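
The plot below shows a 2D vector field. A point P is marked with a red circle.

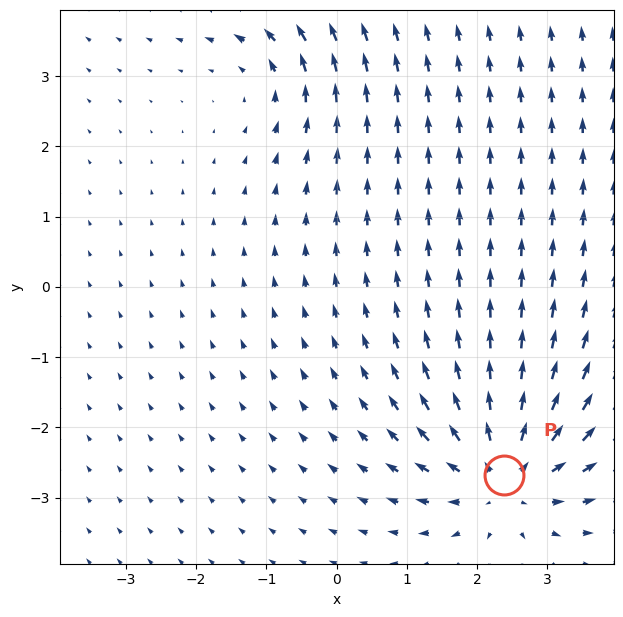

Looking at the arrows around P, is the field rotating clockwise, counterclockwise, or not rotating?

not rotating

Near P at (2.4, -2.7) the arrows show no circulation. The curl there is ≈0.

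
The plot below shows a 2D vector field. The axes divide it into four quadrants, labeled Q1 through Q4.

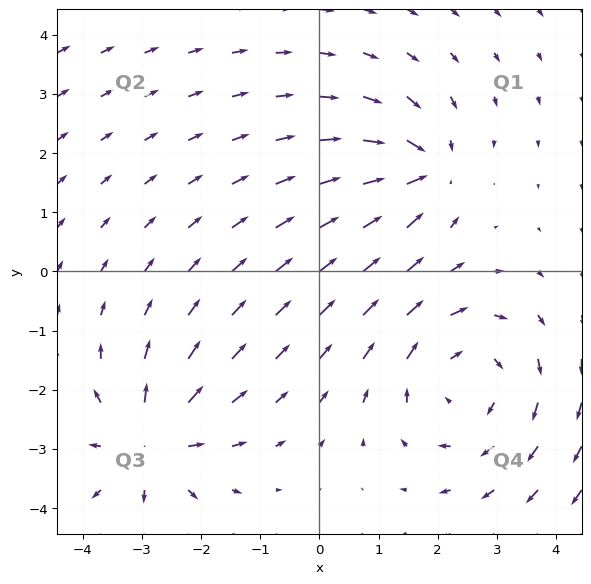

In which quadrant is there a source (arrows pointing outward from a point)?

Q3

The source sits at approximately (-2.9, -2.9), which lies in quadrant Q3. The divergence there is about +4, positive as expected for a source.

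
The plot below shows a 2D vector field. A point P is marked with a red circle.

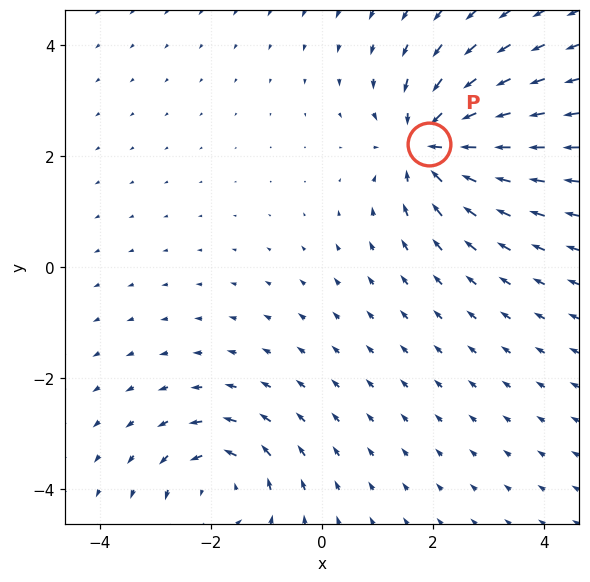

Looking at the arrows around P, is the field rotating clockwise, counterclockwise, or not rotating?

not rotating

Near P at (1.9, 2.2) the arrows show no circulation. The curl there is ≈0.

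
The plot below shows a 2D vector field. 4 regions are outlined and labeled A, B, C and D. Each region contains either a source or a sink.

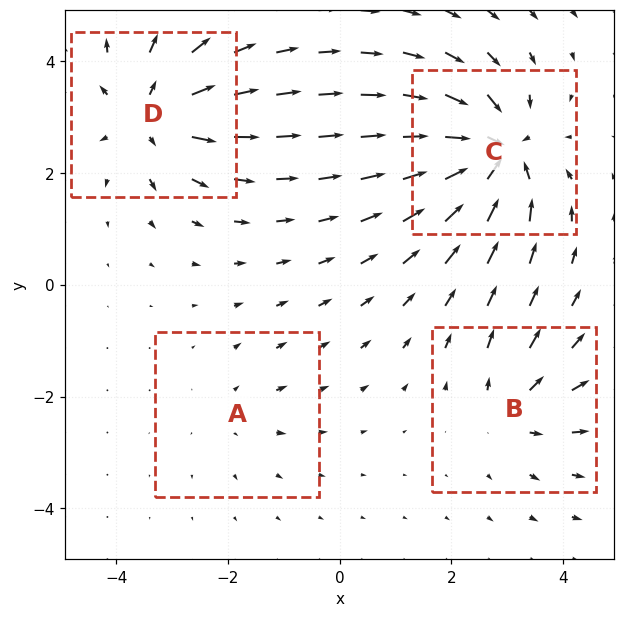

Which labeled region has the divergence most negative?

Divergence at each region's feature centre — A: about +2, B: about +4, C: about -8, D: about +6. Region C is most negative.

C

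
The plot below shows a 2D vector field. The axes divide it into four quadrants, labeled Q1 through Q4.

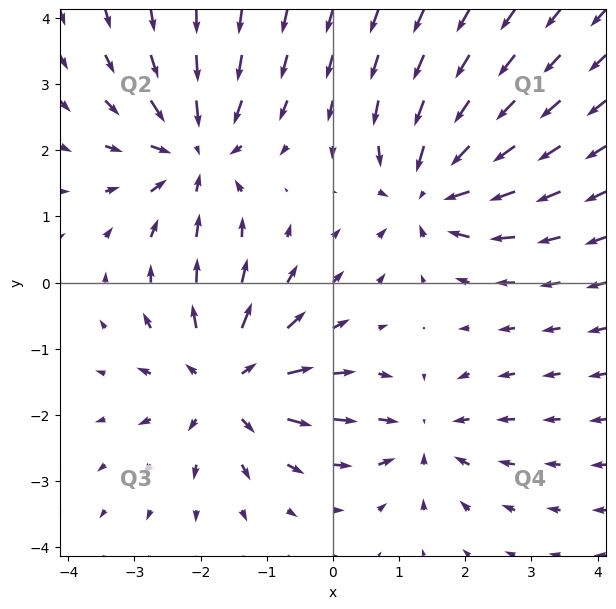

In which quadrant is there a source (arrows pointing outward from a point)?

Q3

The source sits at approximately (-1.6, -1.5), which lies in quadrant Q3. The divergence there is about +5, positive as expected for a source.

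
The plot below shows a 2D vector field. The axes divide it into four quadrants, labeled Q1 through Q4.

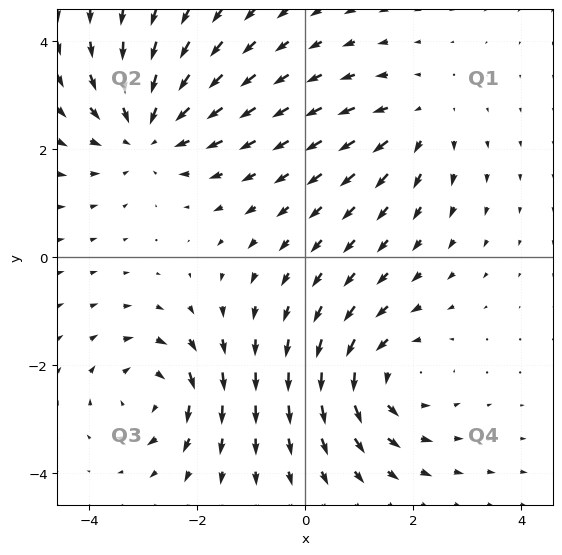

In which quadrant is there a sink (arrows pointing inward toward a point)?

Q2

The sink sits at approximately (-2.9, 2.3), which lies in quadrant Q2. The divergence there is about -4, negative as expected for a sink.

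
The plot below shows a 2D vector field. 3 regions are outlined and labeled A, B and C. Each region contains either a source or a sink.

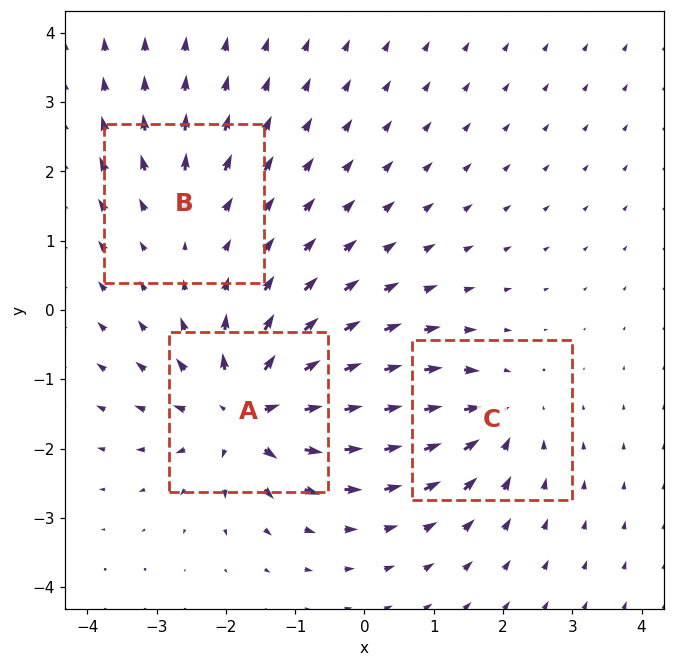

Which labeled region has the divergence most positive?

Divergence at each region's feature centre — A: about +7, B: about +2, C: about -4. Region A is most positive.

A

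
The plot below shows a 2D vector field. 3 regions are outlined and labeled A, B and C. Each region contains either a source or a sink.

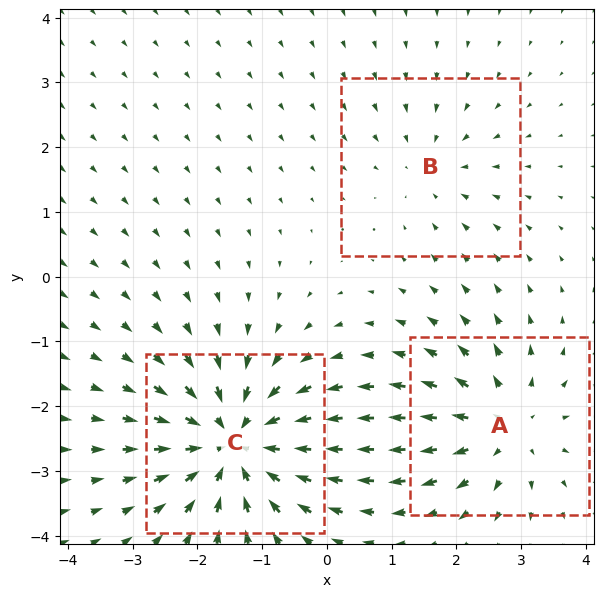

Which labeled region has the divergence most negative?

Divergence at each region's feature centre — A: about +3, B: about -2, C: about -5. Region C is most negative.

C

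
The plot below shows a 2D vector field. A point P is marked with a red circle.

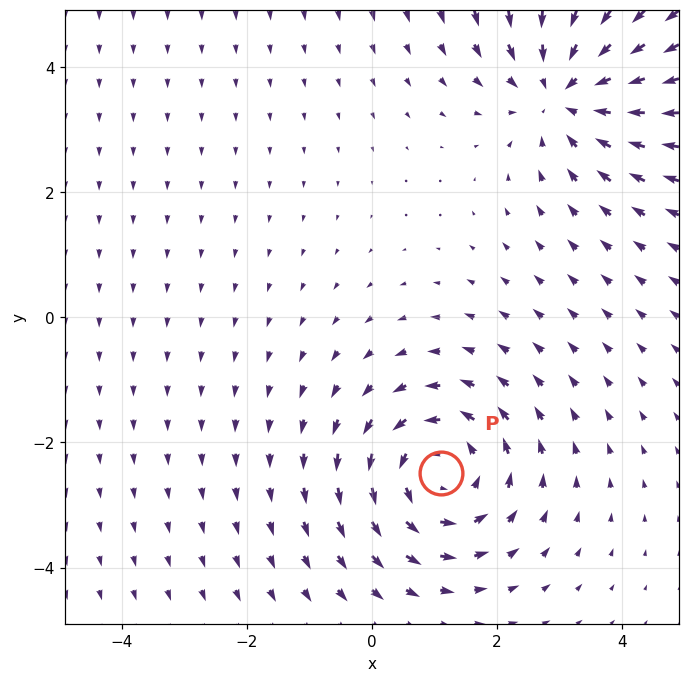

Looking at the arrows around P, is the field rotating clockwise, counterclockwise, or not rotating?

Near P at (1.1, -2.5) the arrows circulate counterclockwise. The curl (z-component) there is about +2; positive curl means counterclockwise rotation.

counterclockwise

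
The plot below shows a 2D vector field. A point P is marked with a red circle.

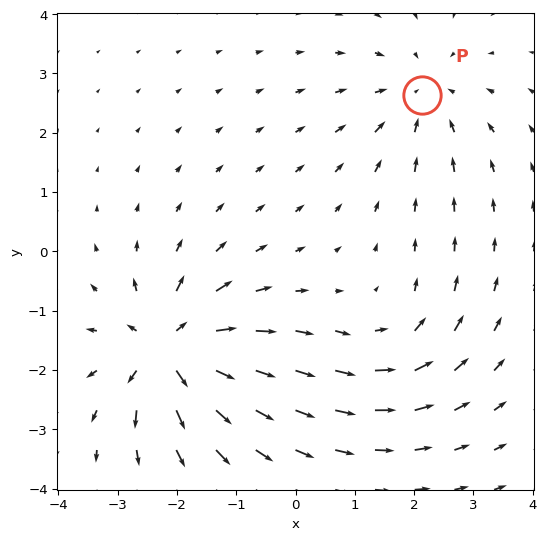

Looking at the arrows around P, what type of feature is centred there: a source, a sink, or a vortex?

sink

At P (2.1, 2.6) the arrows converge inward. Divergence about -3, curl ≈0 — negative divergence with near-zero curl is a sink.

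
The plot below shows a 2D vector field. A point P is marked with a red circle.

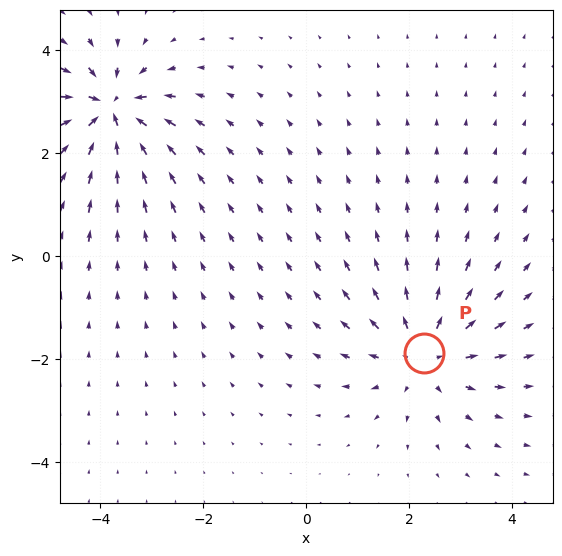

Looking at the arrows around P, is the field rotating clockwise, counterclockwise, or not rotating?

not rotating

Near P at (2.3, -1.9) the arrows show no circulation. The curl there is ≈0.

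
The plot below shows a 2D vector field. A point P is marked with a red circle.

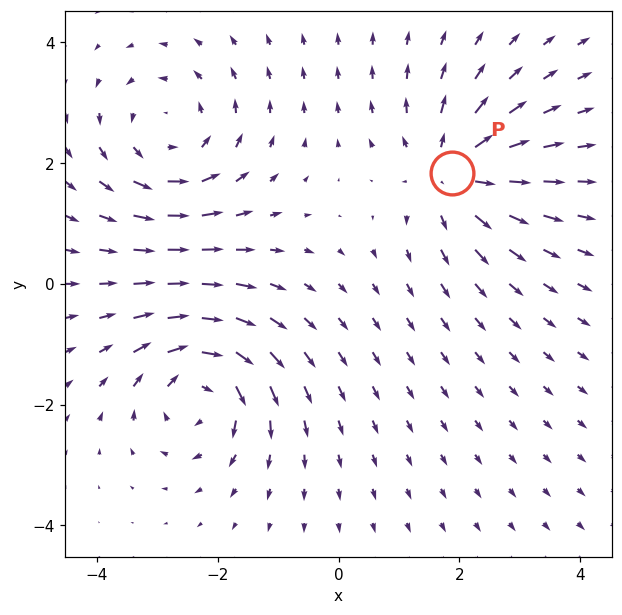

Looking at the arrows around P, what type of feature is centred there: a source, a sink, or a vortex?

source

At P (1.9, 1.8) the arrows spread outward. Divergence about +3, curl ≈0 — positive divergence with near-zero curl is a source.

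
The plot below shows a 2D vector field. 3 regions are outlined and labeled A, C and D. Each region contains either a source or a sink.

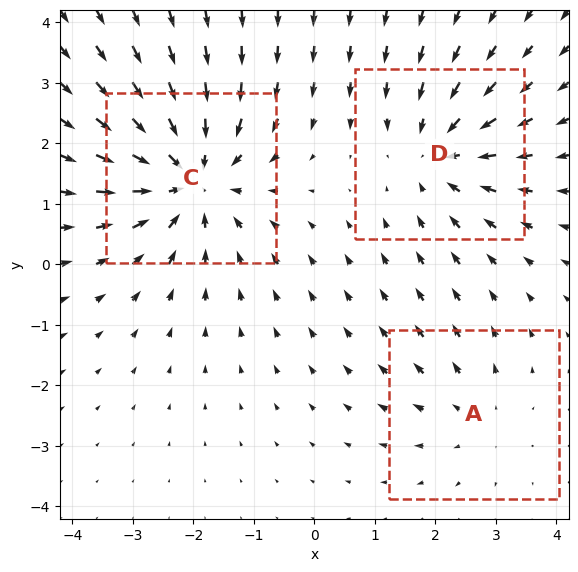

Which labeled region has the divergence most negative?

C

Divergence at each region's feature centre — A: about +2, C: about -4, D: about -3. Region C is most negative.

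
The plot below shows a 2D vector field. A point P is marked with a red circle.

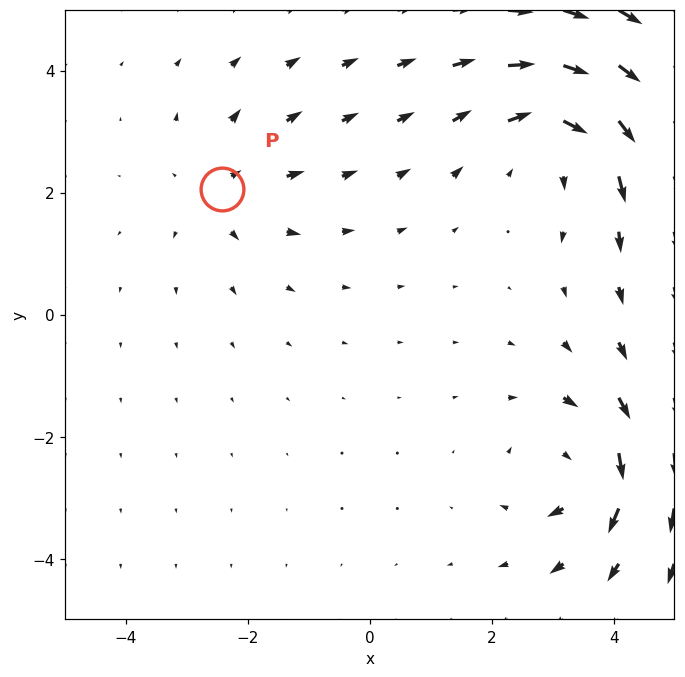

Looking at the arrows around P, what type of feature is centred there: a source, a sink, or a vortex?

At P (-2.4, 2.1) the arrows spread outward. Divergence about +3, curl ≈0 — positive divergence with near-zero curl is a source.

source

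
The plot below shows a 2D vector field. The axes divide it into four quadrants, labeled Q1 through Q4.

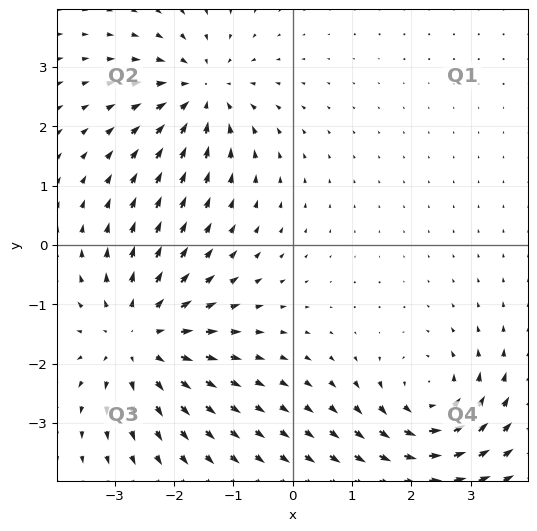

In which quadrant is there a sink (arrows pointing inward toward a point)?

The sink sits at approximately (-1.5, 2.6), which lies in quadrant Q2. The divergence there is about -3, negative as expected for a sink.

Q2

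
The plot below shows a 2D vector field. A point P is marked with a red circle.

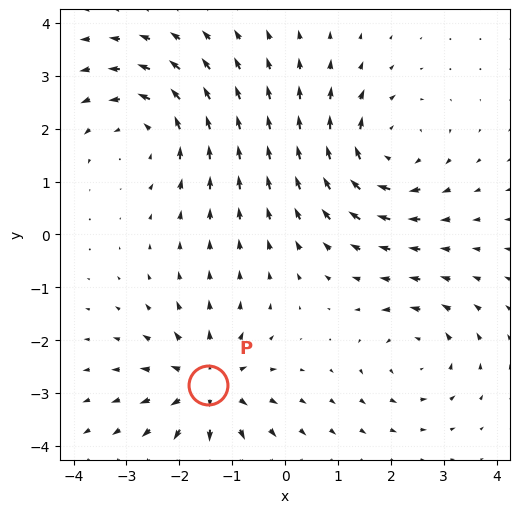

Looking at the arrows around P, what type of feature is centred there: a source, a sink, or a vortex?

At P (-1.5, -2.8) the arrows spread outward. Divergence about +6, curl ≈0 — positive divergence with near-zero curl is a source.

source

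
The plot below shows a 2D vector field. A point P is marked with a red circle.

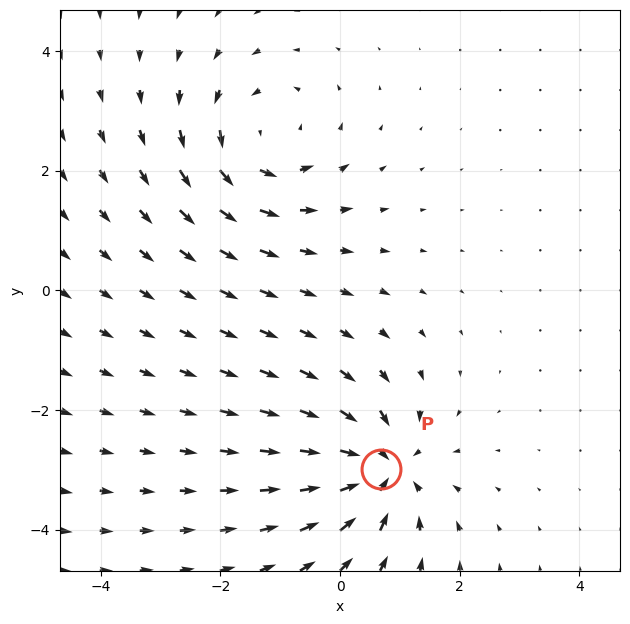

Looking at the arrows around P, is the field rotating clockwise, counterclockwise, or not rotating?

not rotating

Near P at (0.7, -3.0) the arrows show no circulation. The curl there is ≈0.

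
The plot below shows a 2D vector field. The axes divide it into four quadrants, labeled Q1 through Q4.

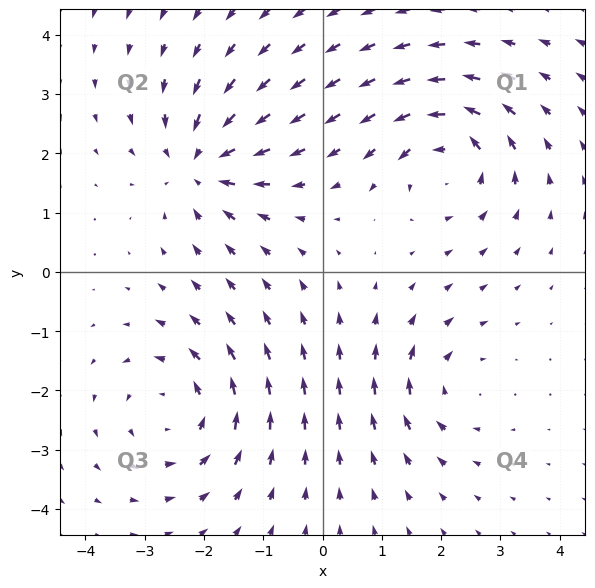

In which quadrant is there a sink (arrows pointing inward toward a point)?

The sink sits at approximately (-2.0, 1.8), which lies in quadrant Q2. The divergence there is about -5, negative as expected for a sink.

Q2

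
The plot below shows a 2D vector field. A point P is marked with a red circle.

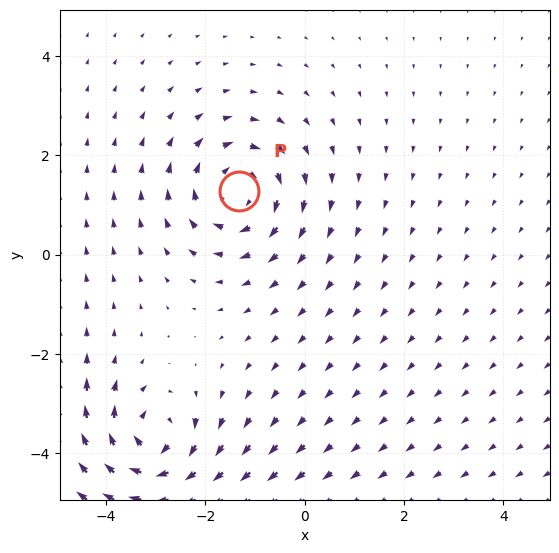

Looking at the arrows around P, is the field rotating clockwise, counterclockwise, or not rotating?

clockwise

Near P at (-1.3, 1.3) the arrows circulate clockwise. The curl (z-component) there is about -3; negative curl means clockwise rotation.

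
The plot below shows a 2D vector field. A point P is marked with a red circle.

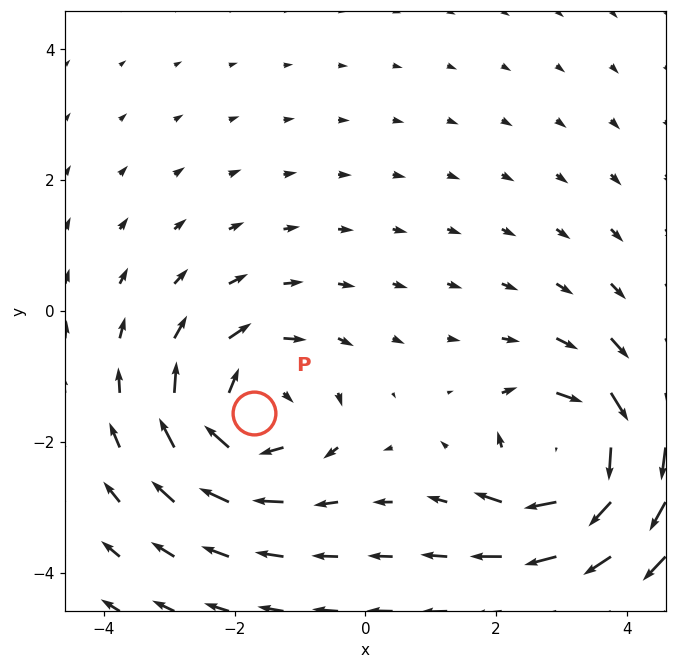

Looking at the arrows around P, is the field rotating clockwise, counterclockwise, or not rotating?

Near P at (-1.7, -1.6) the arrows circulate clockwise. The curl (z-component) there is about -5; negative curl means clockwise rotation.

clockwise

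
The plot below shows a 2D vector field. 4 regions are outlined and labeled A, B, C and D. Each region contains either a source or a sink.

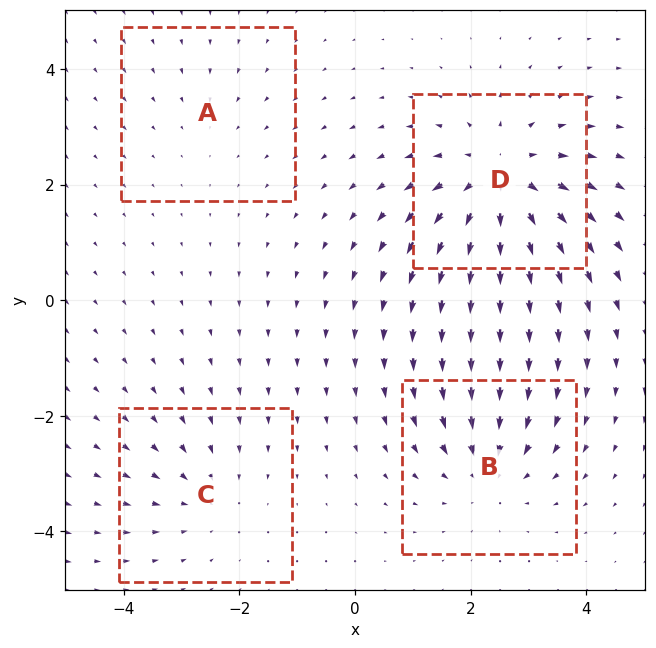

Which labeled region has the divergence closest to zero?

A

Divergence at each region's feature centre — A: about -2, B: about -4, C: about -3, D: about +6. Region A is closest to zero.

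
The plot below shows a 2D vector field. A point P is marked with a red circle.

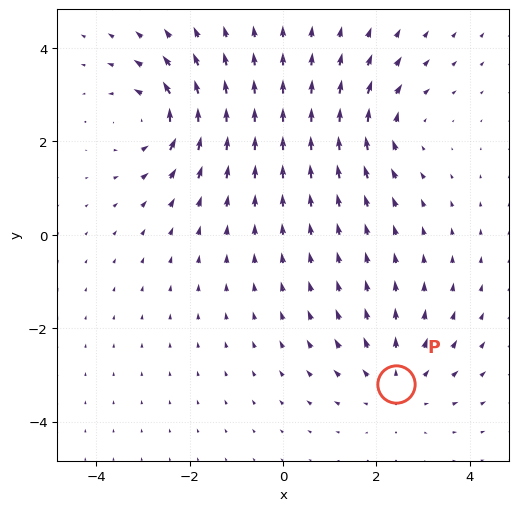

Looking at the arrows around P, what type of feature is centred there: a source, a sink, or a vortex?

At P (2.4, -3.2) the arrows spread outward. Divergence about +3, curl ≈0 — positive divergence with near-zero curl is a source.

source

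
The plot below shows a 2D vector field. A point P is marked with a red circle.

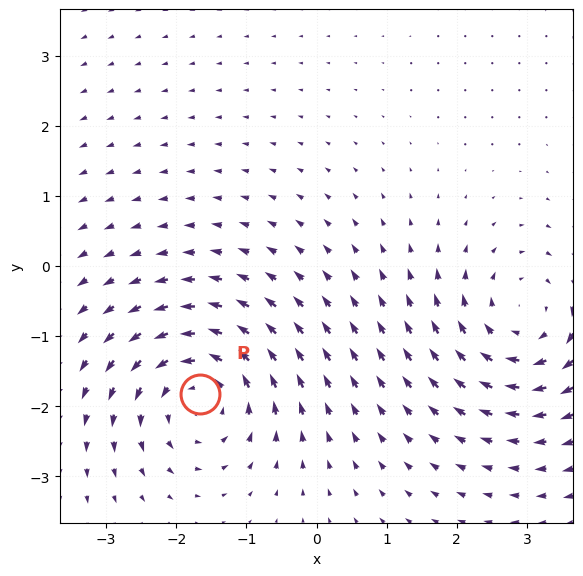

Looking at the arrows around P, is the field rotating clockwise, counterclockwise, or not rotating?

Near P at (-1.7, -1.8) the arrows circulate counterclockwise. The curl (z-component) there is about +3; positive curl means counterclockwise rotation.

counterclockwise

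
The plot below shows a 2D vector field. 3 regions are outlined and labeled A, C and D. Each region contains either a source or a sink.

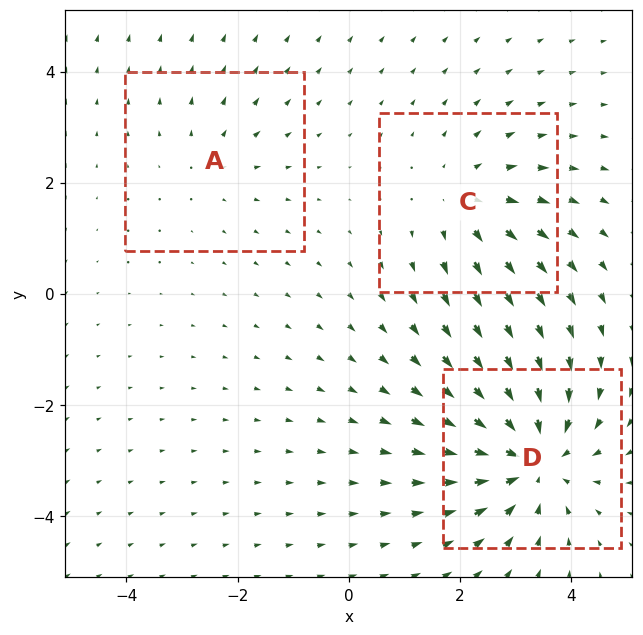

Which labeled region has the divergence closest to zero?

Divergence at each region's feature centre — A: about +2, C: about +3, D: about -5. Region A is closest to zero.

A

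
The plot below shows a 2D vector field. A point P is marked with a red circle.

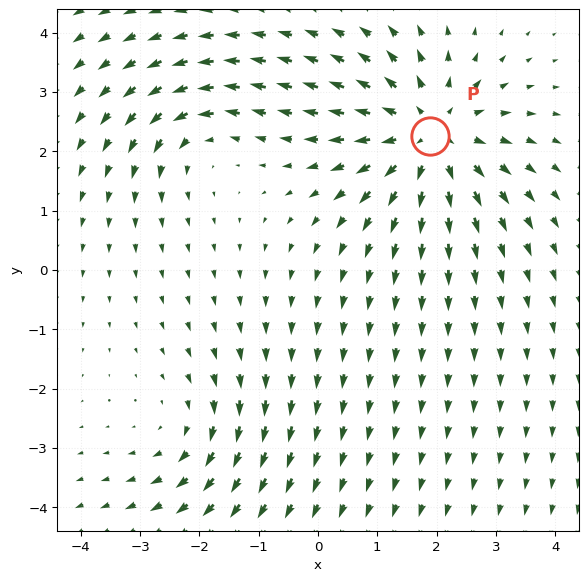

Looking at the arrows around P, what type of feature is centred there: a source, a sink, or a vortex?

At P (1.9, 2.3) the arrows spread outward. Divergence about +5, curl ≈0 — positive divergence with near-zero curl is a source.

source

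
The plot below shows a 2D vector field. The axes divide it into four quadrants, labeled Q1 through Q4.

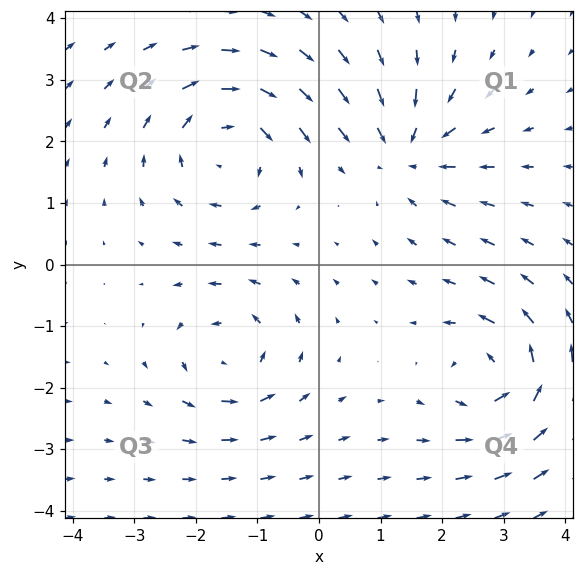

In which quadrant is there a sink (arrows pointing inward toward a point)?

The sink sits at approximately (1.4, 1.8), which lies in quadrant Q1. The divergence there is about -3, negative as expected for a sink.

Q1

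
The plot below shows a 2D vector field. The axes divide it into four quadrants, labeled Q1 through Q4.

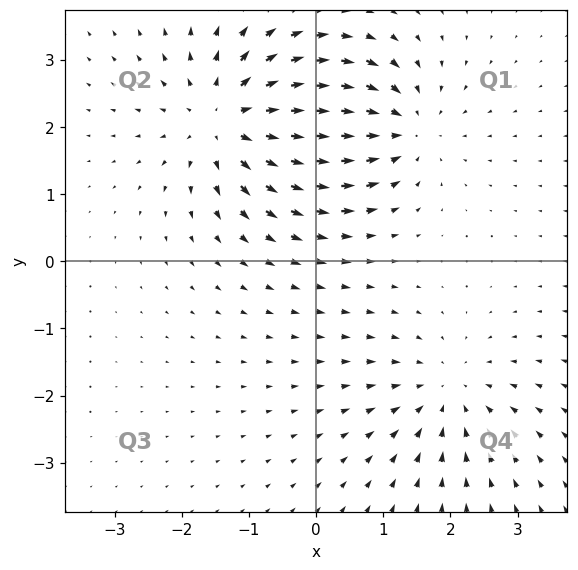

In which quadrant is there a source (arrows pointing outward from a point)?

The source sits at approximately (-1.3, 2.1), which lies in quadrant Q2. The divergence there is about +5, positive as expected for a source.

Q2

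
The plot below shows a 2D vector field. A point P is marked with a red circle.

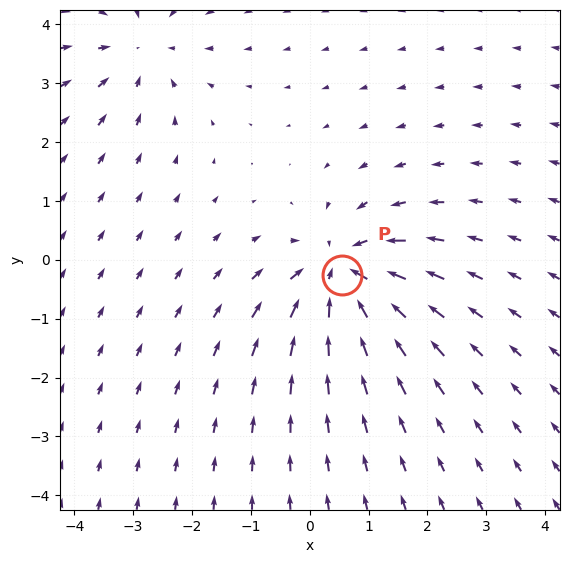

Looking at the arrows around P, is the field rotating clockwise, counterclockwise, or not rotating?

not rotating

Near P at (0.6, -0.3) the arrows show no circulation. The curl there is ≈0.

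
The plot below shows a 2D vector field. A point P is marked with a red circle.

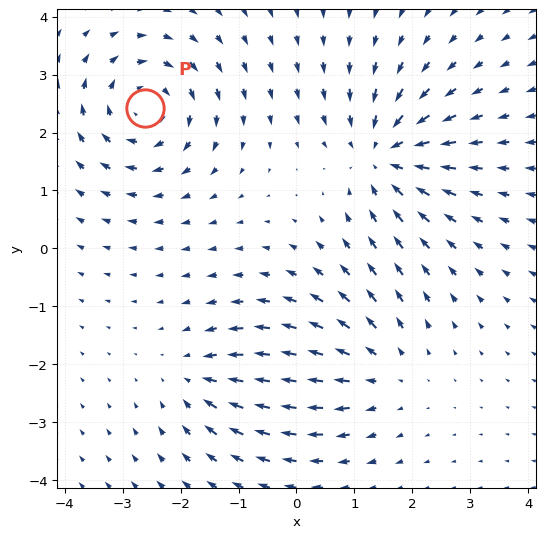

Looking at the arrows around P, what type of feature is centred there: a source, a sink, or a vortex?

vortex

At P (-2.6, 2.4) the arrows circulate clockwise. Divergence ≈0, curl about -5 — near-zero divergence with nonzero curl is a vortex.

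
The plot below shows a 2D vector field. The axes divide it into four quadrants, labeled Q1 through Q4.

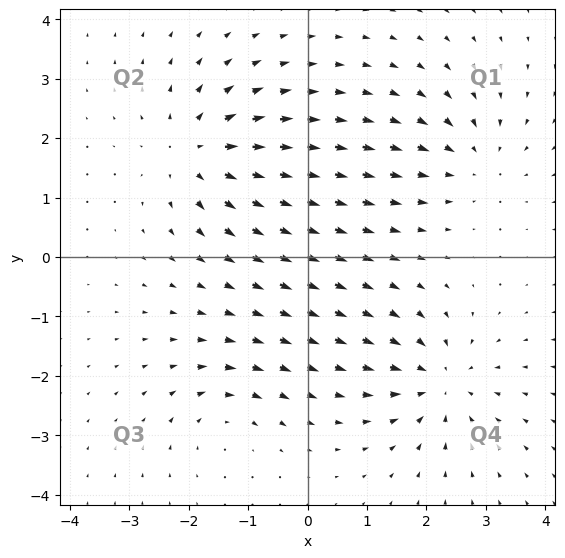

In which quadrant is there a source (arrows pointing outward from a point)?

Q2

The source sits at approximately (-1.9, 1.8), which lies in quadrant Q2. The divergence there is about +5, positive as expected for a source.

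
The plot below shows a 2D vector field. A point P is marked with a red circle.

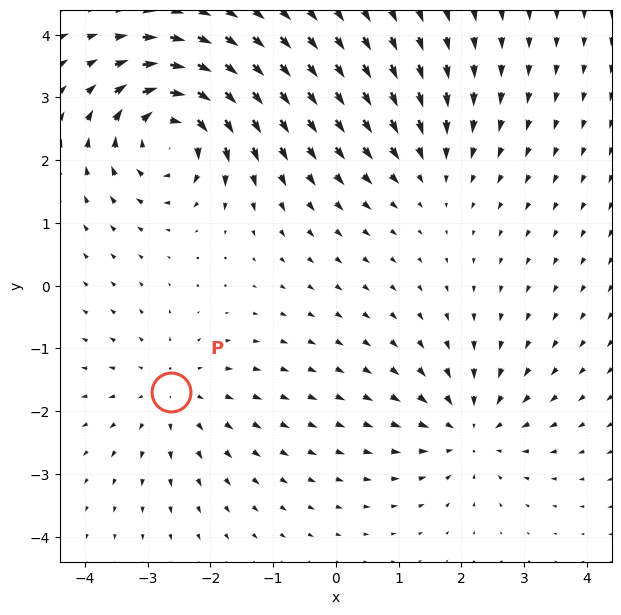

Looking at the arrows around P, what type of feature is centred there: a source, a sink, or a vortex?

At P (-2.6, -1.7) the arrows spread outward. Divergence about +3, curl ≈0 — positive divergence with near-zero curl is a source.

source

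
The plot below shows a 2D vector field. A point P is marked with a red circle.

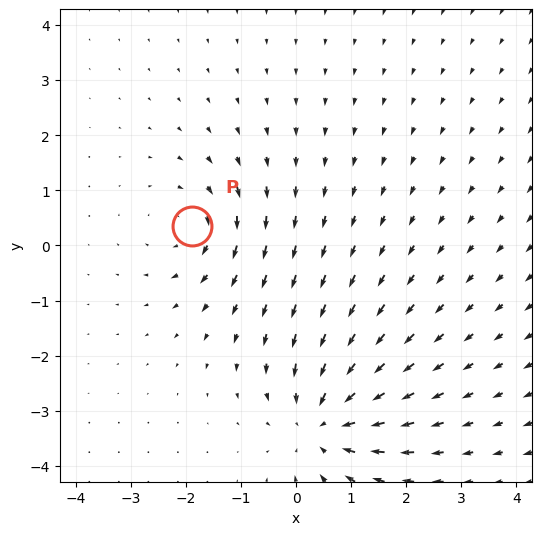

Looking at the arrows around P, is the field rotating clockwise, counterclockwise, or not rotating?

Near P at (-1.9, 0.4) the arrows circulate clockwise. The curl (z-component) there is about -4; negative curl means clockwise rotation.

clockwise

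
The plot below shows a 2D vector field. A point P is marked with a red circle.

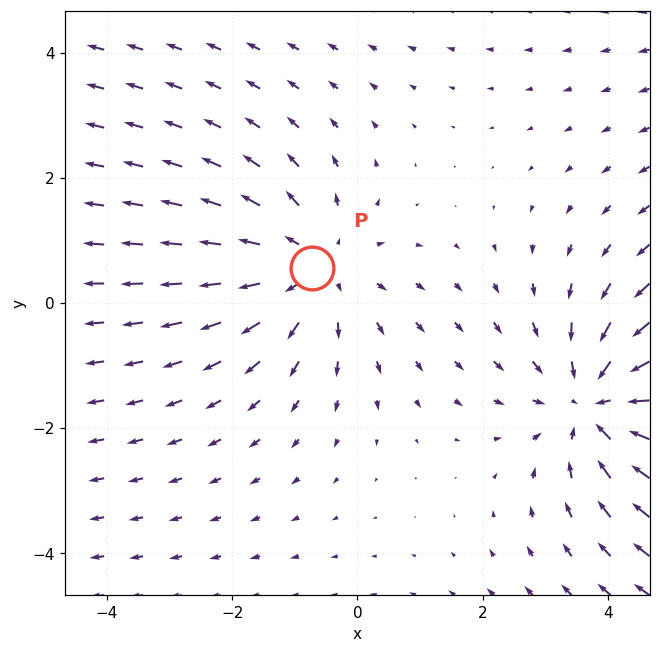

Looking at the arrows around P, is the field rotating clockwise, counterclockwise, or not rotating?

Near P at (-0.7, 0.6) the arrows show no circulation. The curl there is ≈0.

not rotating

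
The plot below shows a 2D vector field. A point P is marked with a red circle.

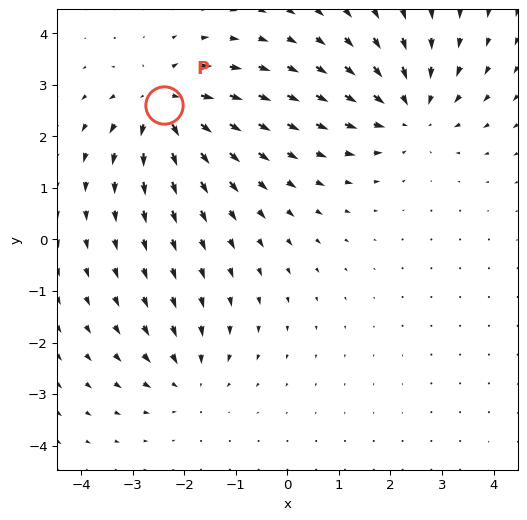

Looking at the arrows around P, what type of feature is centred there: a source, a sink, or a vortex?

At P (-2.4, 2.6) the arrows spread outward. Divergence about +5, curl ≈0 — positive divergence with near-zero curl is a source.

source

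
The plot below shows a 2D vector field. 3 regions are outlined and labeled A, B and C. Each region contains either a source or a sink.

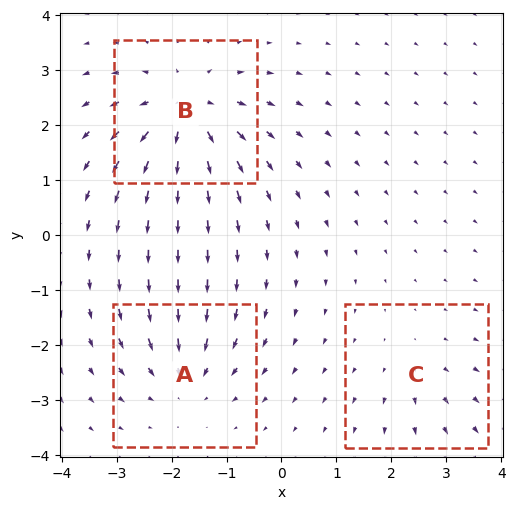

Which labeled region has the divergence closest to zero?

Divergence at each region's feature centre — A: about -3, B: about +5, C: about +2. Region C is closest to zero.

C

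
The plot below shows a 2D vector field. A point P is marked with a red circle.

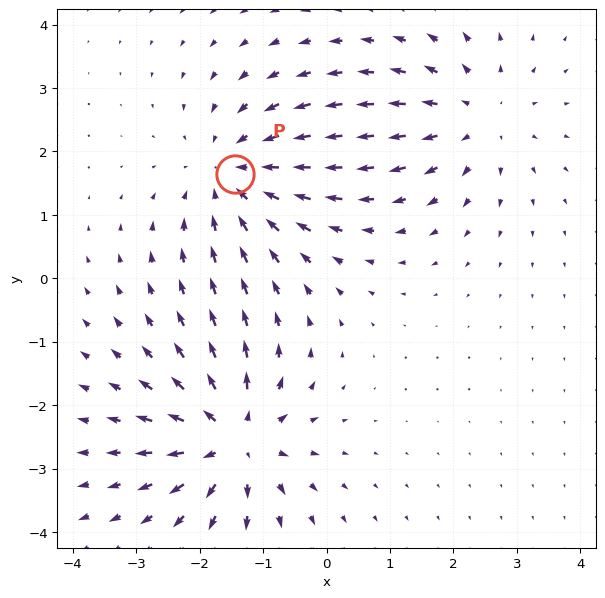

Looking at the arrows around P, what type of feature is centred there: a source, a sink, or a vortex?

At P (-1.4, 1.6) the arrows converge inward. Divergence about -4, curl ≈0 — negative divergence with near-zero curl is a sink.

sink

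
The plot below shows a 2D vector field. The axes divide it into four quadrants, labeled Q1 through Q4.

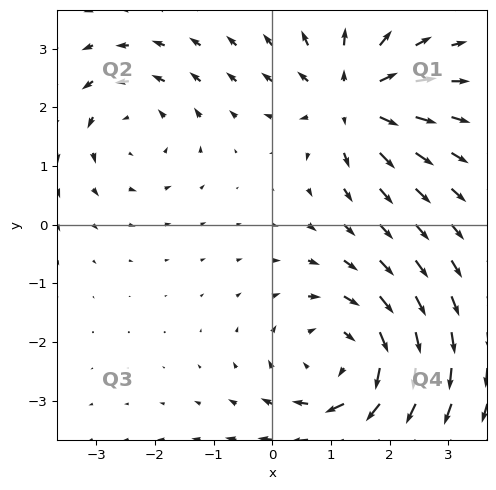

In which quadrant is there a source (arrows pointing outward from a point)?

The source sits at approximately (1.4, 2.1), which lies in quadrant Q1. The divergence there is about +5, positive as expected for a source.

Q1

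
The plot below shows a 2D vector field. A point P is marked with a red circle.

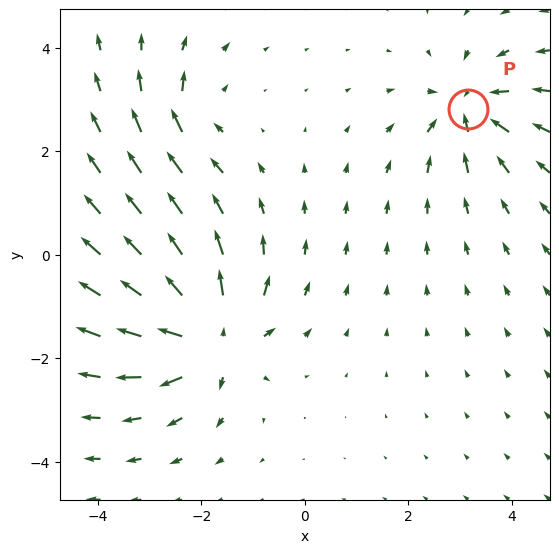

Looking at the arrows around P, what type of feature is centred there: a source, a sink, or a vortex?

sink

At P (3.2, 2.8) the arrows converge inward. Divergence about -5, curl ≈0 — negative divergence with near-zero curl is a sink.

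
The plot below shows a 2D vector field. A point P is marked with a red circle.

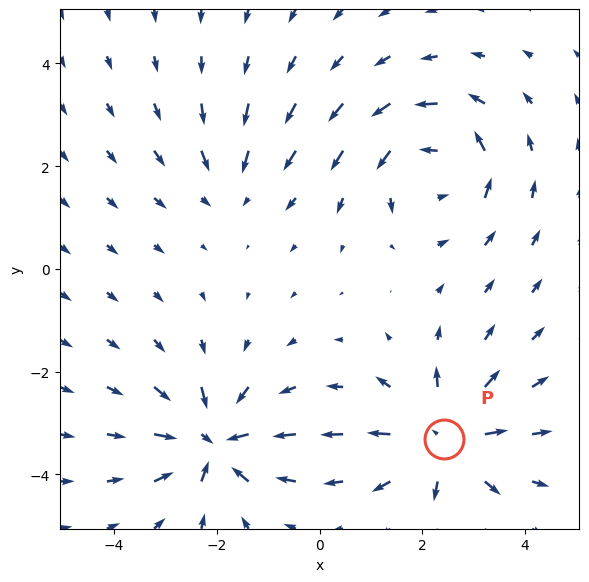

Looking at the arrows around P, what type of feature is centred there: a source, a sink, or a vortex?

At P (2.4, -3.3) the arrows spread outward. Divergence about +5, curl ≈0 — positive divergence with near-zero curl is a source.

source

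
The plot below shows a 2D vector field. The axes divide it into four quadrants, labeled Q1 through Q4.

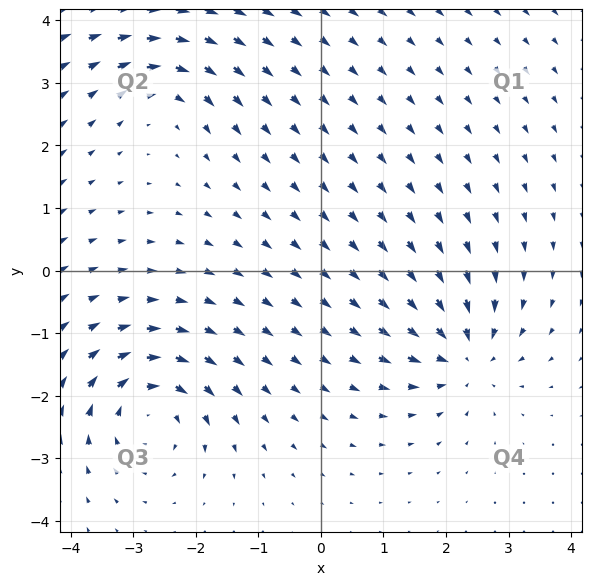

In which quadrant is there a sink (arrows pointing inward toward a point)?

Q4

The sink sits at approximately (2.3, -1.4), which lies in quadrant Q4. The divergence there is about -6, negative as expected for a sink.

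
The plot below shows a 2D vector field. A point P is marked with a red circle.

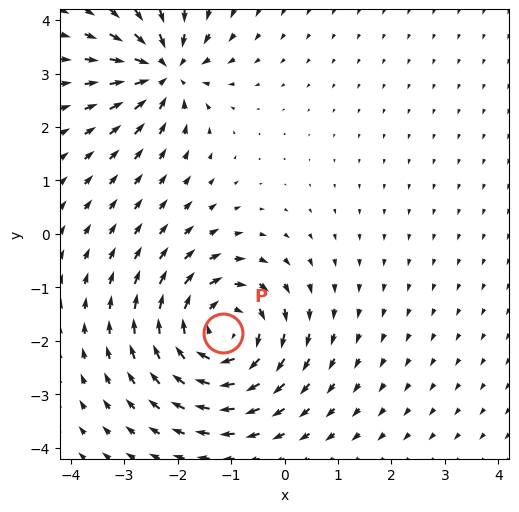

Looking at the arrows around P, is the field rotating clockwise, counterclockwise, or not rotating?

clockwise

Near P at (-1.2, -1.9) the arrows circulate clockwise. The curl (z-component) there is about -5; negative curl means clockwise rotation.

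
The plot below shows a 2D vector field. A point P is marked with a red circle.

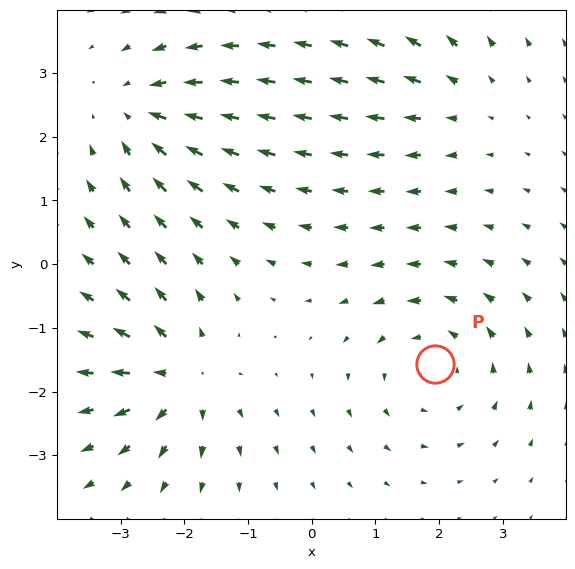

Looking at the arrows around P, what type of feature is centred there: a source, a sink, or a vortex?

vortex

At P (1.9, -1.6) the arrows circulate counterclockwise. Divergence ≈0, curl about +3 — near-zero divergence with nonzero curl is a vortex.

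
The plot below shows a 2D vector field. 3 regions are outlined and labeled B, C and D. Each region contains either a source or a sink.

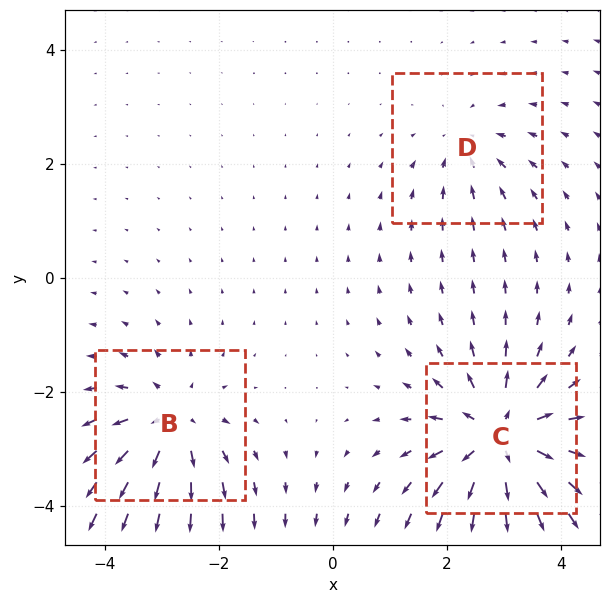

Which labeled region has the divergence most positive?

C

Divergence at each region's feature centre — B: about +4, C: about +5, D: about -2. Region C is most positive.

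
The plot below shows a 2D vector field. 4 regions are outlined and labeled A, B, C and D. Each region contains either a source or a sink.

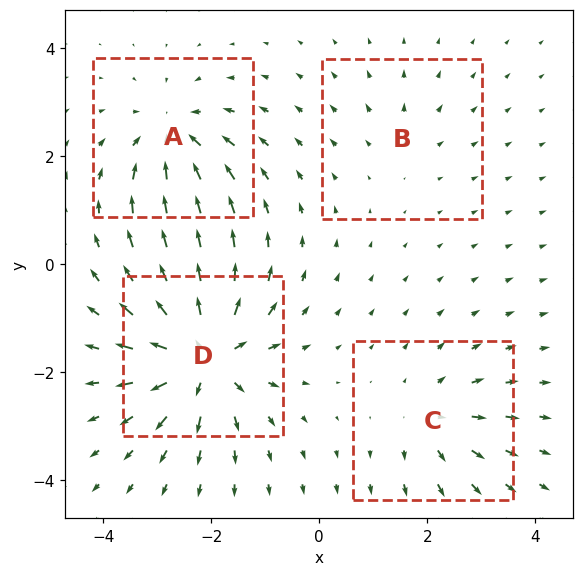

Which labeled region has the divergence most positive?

D

Divergence at each region's feature centre — A: about -5, B: about +2, C: about +4, D: about +8. Region D is most positive.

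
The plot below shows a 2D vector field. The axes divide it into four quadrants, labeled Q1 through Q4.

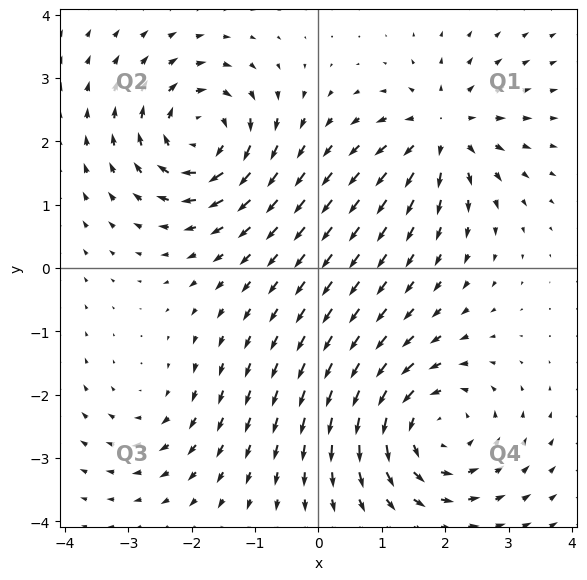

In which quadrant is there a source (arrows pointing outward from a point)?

The source sits at approximately (2.0, 2.2), which lies in quadrant Q1. The divergence there is about +5, positive as expected for a source.

Q1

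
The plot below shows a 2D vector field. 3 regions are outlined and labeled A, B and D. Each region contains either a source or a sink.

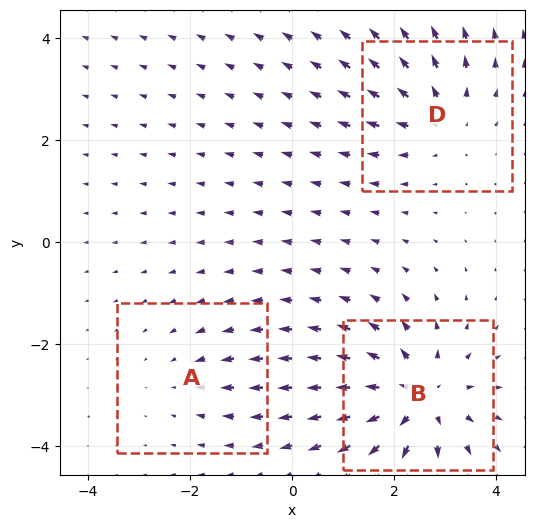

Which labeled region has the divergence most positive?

B

Divergence at each region's feature centre — A: about -2, B: about +5, D: about +3. Region B is most positive.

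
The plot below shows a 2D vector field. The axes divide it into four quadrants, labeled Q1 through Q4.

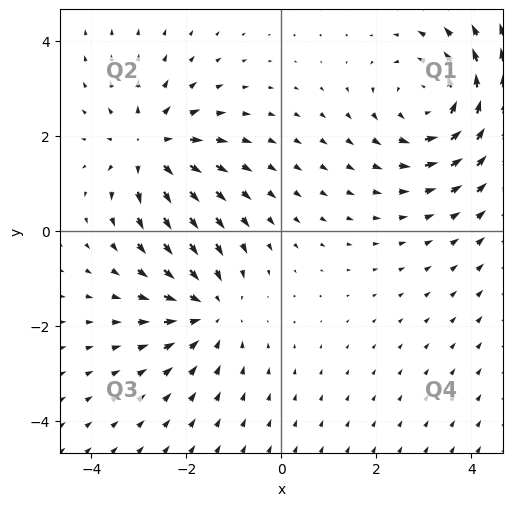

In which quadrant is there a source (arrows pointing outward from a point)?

Q2

The source sits at approximately (-2.7, 1.7), which lies in quadrant Q2. The divergence there is about +3, positive as expected for a source.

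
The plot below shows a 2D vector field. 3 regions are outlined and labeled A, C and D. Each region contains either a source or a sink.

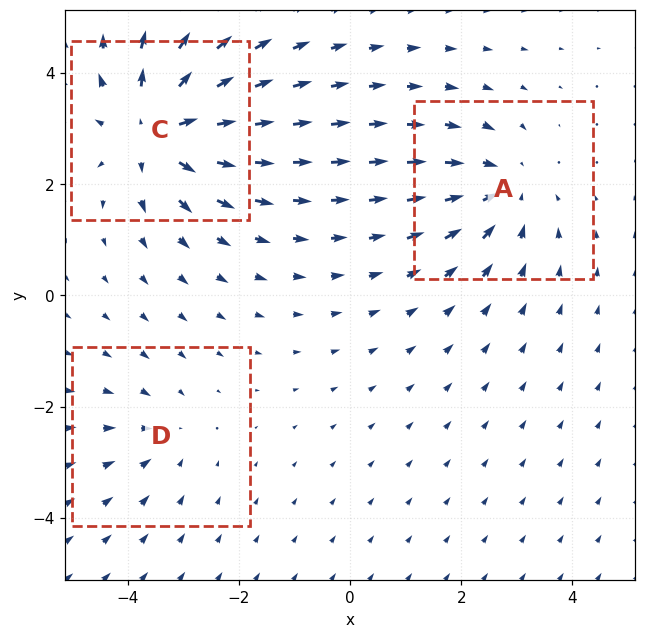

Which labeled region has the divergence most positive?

C

Divergence at each region's feature centre — A: about -3, C: about +4, D: about -2. Region C is most positive.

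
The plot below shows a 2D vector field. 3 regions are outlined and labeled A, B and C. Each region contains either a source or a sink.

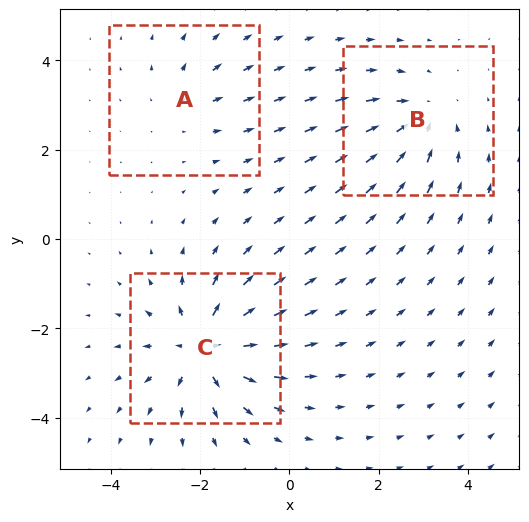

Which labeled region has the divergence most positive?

C

Divergence at each region's feature centre — A: about +2, B: about -3, C: about +5. Region C is most positive.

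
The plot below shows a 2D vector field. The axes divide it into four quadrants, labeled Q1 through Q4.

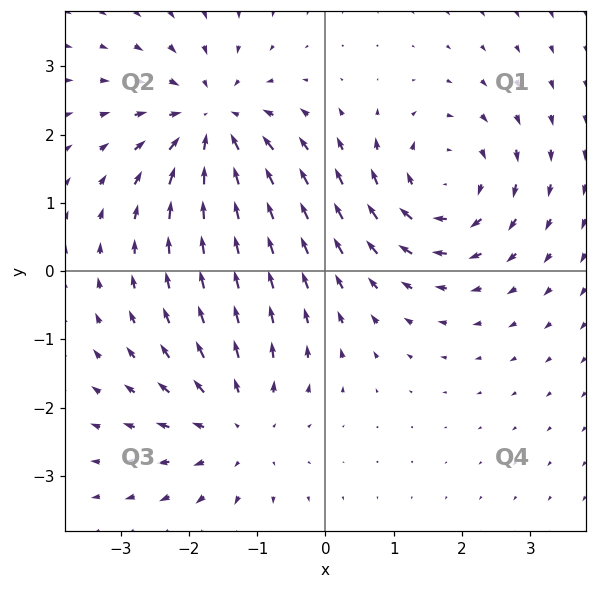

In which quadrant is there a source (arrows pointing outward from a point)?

Q3

The source sits at approximately (-1.3, -2.3), which lies in quadrant Q3. The divergence there is about +3, positive as expected for a source.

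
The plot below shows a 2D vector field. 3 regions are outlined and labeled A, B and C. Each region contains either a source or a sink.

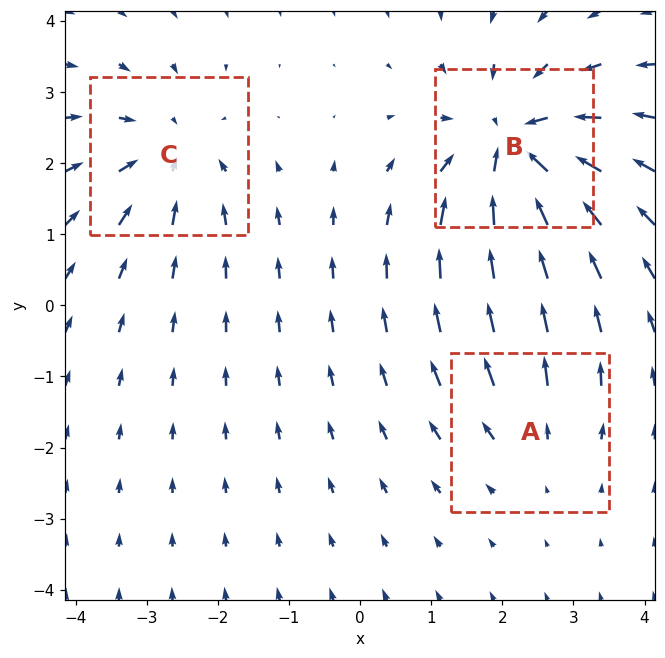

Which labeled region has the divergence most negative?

B

Divergence at each region's feature centre — A: about +2, B: about -5, C: about -3. Region B is most negative.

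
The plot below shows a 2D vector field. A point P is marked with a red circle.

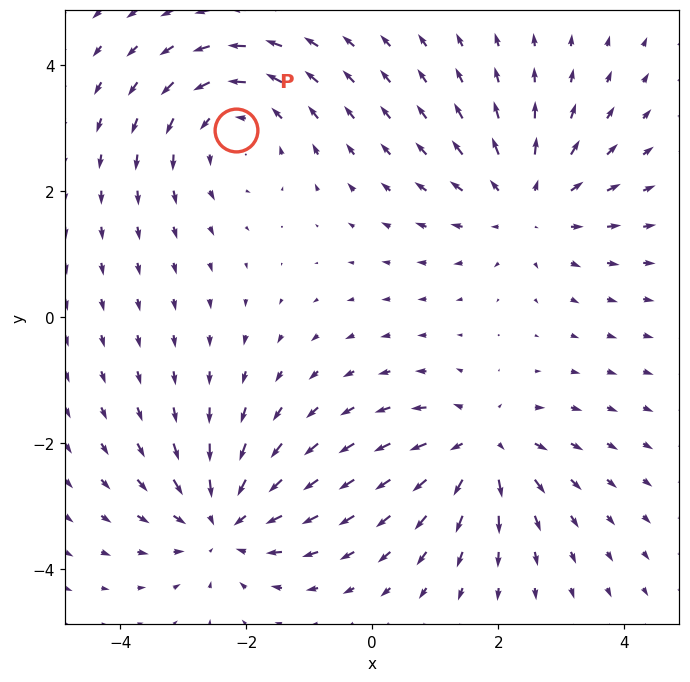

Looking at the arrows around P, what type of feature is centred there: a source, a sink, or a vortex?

At P (-2.2, 3.0) the arrows circulate counterclockwise. Divergence ≈0, curl about +4 — near-zero divergence with nonzero curl is a vortex.

vortex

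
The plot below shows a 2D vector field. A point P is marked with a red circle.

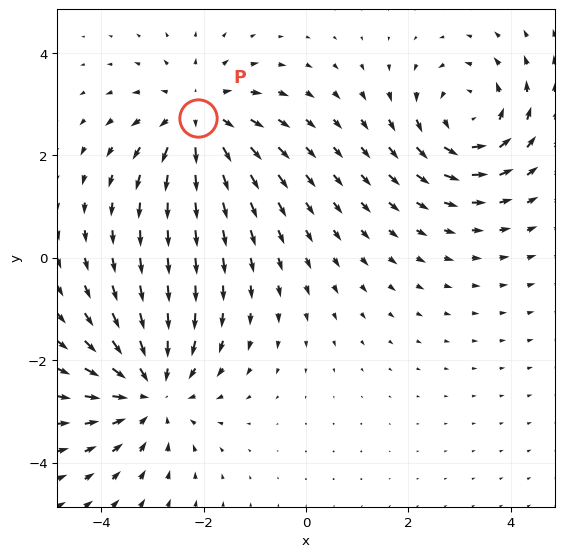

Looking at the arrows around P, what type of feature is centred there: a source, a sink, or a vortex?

source

At P (-2.1, 2.7) the arrows spread outward. Divergence about +4, curl ≈0 — positive divergence with near-zero curl is a source.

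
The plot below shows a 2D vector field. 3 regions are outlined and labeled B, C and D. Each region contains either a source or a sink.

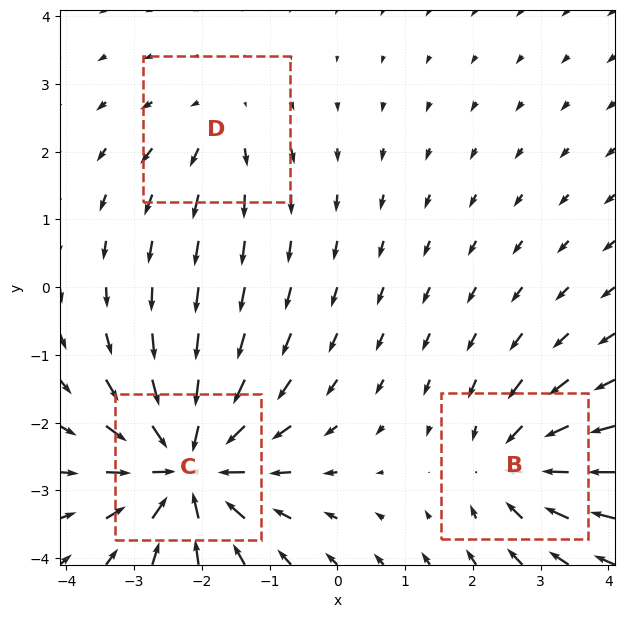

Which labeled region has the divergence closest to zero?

Divergence at each region's feature centre — B: about -4, C: about -6, D: about +2. Region D is closest to zero.

D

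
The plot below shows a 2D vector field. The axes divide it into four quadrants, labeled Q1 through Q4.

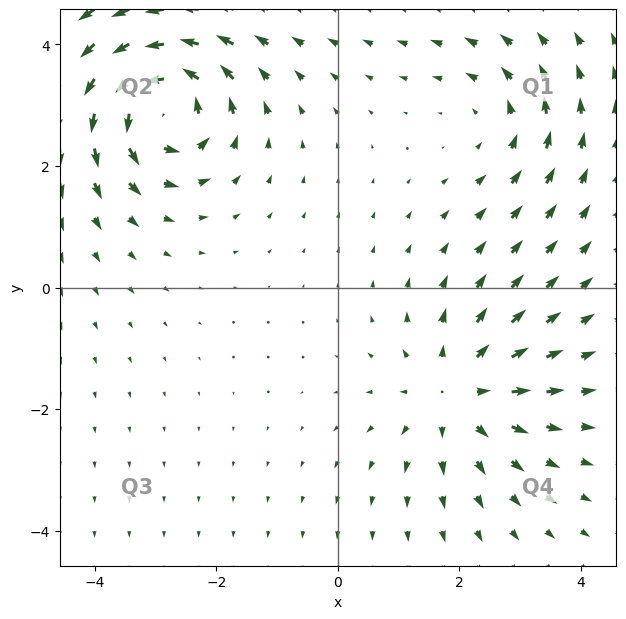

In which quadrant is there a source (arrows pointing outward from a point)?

Q4

The source sits at approximately (2.0, -1.7), which lies in quadrant Q4. The divergence there is about +4, positive as expected for a source.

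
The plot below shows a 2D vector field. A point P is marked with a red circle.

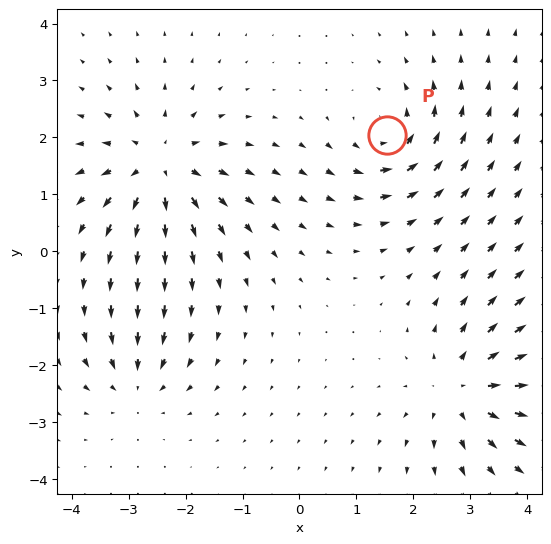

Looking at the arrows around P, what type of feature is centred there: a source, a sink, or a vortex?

vortex

At P (1.5, 2.0) the arrows circulate counterclockwise. Divergence ≈0, curl about +5 — near-zero divergence with nonzero curl is a vortex.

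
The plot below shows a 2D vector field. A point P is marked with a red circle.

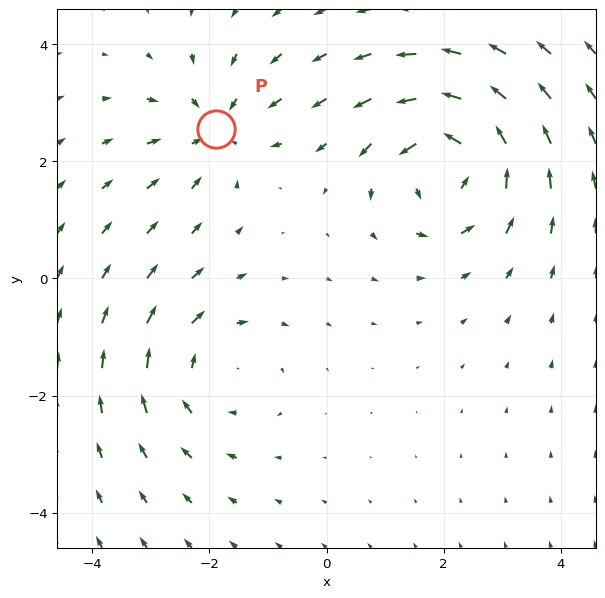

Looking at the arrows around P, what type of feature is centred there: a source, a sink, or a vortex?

sink

At P (-1.9, 2.6) the arrows converge inward. Divergence about -3, curl ≈0 — negative divergence with near-zero curl is a sink.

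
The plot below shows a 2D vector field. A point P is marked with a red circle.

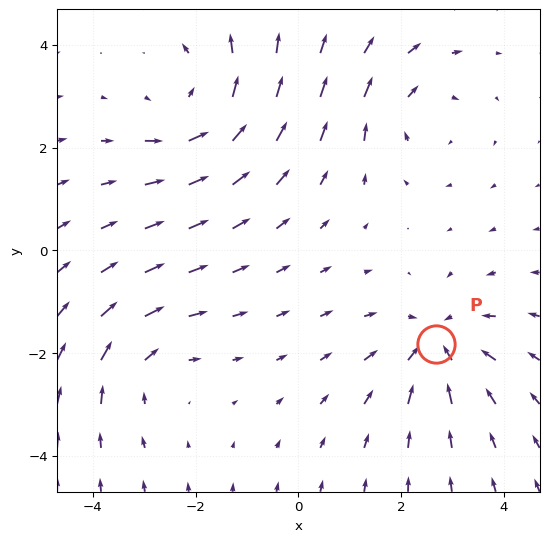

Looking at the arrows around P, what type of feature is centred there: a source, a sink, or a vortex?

At P (2.7, -1.8) the arrows converge inward. Divergence about -4, curl ≈0 — negative divergence with near-zero curl is a sink.

sink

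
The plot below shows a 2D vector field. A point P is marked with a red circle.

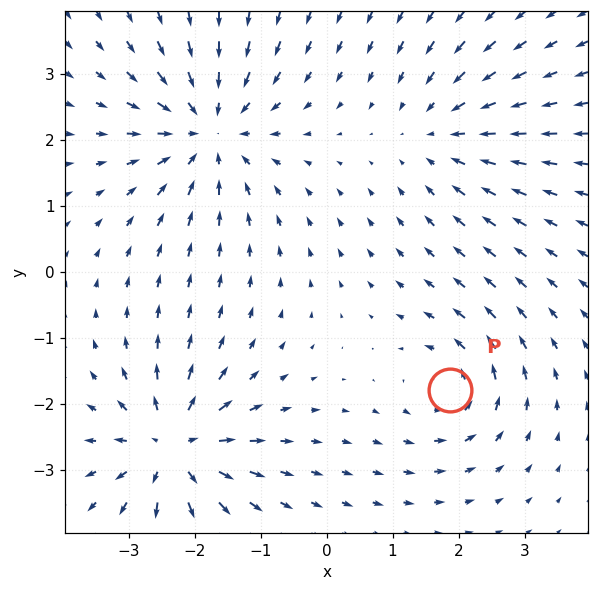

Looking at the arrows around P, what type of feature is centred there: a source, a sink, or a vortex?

At P (1.9, -1.8) the arrows circulate counterclockwise. Divergence ≈0, curl about +4 — near-zero divergence with nonzero curl is a vortex.

vortex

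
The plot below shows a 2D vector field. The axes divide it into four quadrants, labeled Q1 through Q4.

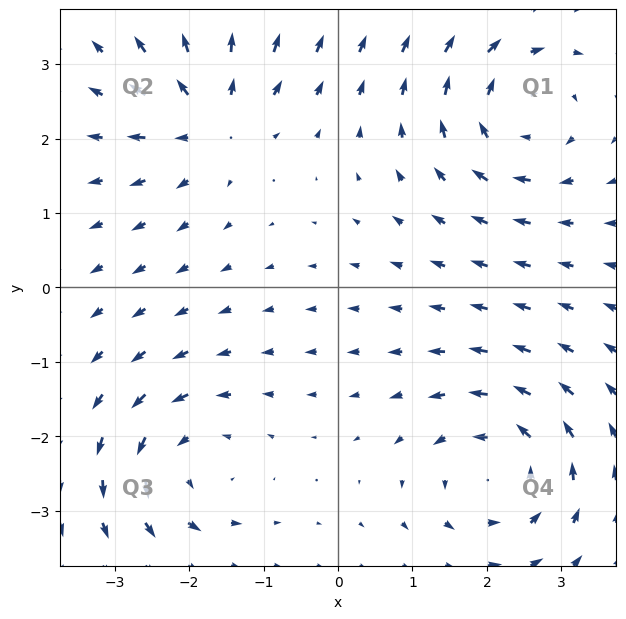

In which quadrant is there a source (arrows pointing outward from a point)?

The source sits at approximately (-1.7, 2.3), which lies in quadrant Q2. The divergence there is about +5, positive as expected for a source.

Q2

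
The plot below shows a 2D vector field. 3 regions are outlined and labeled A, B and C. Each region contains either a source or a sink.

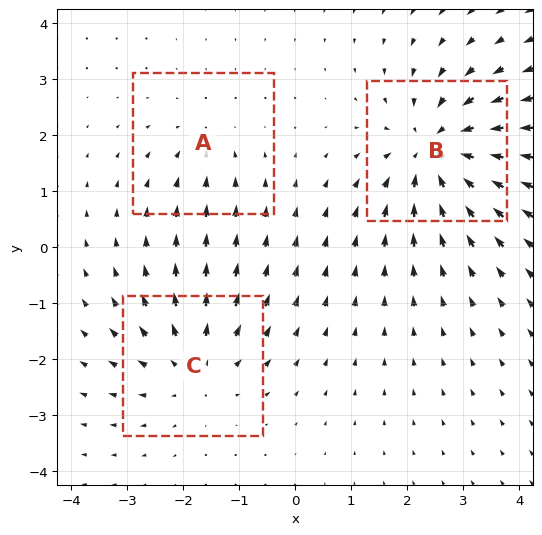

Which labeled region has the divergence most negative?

Divergence at each region's feature centre — A: about -2, B: about -4, C: about +3. Region B is most negative.

B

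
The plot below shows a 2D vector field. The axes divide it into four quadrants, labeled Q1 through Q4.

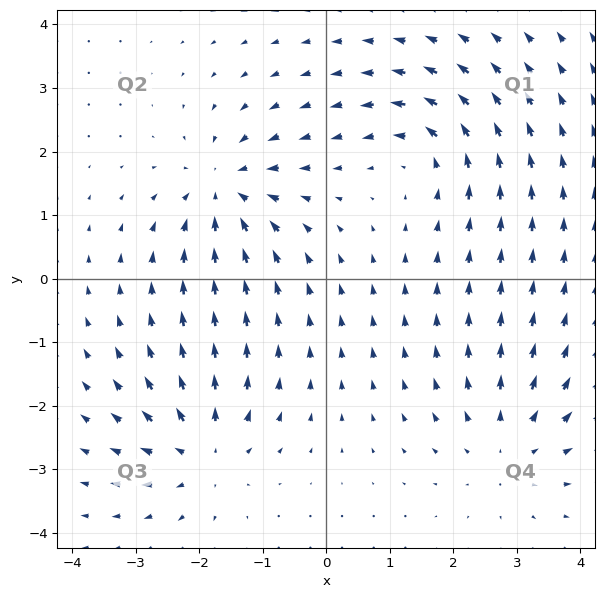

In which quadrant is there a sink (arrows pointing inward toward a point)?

Q2

The sink sits at approximately (-1.6, 1.4), which lies in quadrant Q2. The divergence there is about -6, negative as expected for a sink.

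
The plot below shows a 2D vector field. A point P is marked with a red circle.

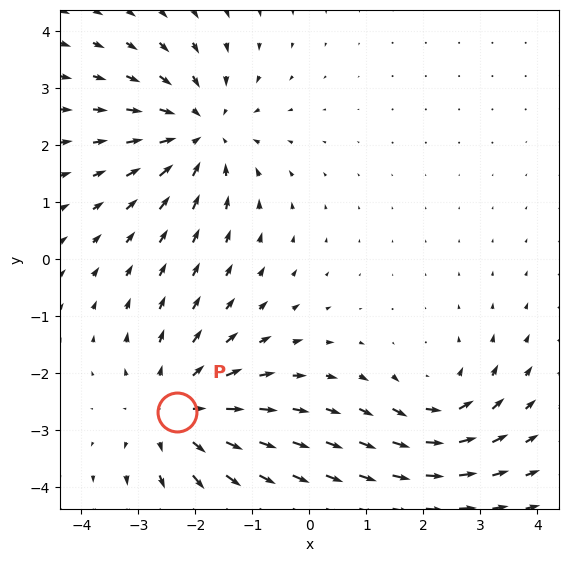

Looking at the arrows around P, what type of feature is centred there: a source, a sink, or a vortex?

At P (-2.3, -2.7) the arrows spread outward. Divergence about +3, curl ≈0 — positive divergence with near-zero curl is a source.

source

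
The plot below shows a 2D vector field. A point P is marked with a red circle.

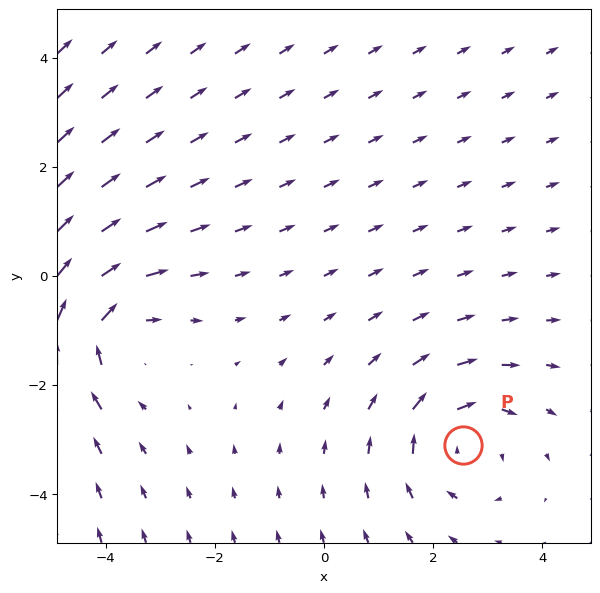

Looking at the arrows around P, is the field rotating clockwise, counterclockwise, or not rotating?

Near P at (2.5, -3.1) the arrows circulate clockwise. The curl (z-component) there is about -2; negative curl means clockwise rotation.

clockwise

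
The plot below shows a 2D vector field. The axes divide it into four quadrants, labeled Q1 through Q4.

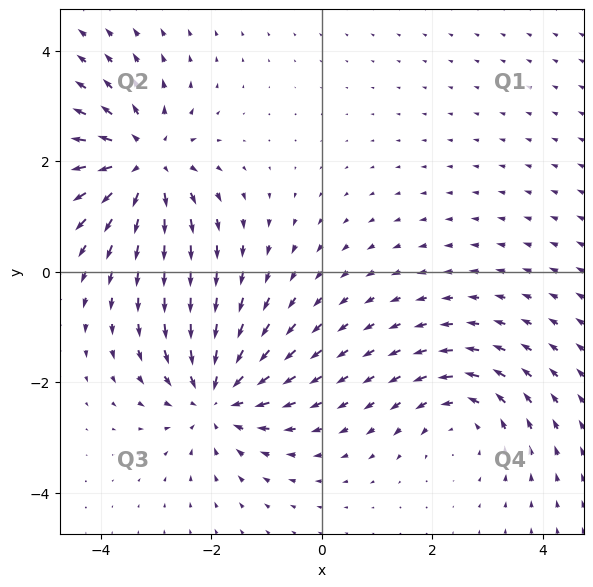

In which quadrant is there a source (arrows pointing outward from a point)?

Q2

The source sits at approximately (-3.2, 2.0), which lies in quadrant Q2. The divergence there is about +4, positive as expected for a source.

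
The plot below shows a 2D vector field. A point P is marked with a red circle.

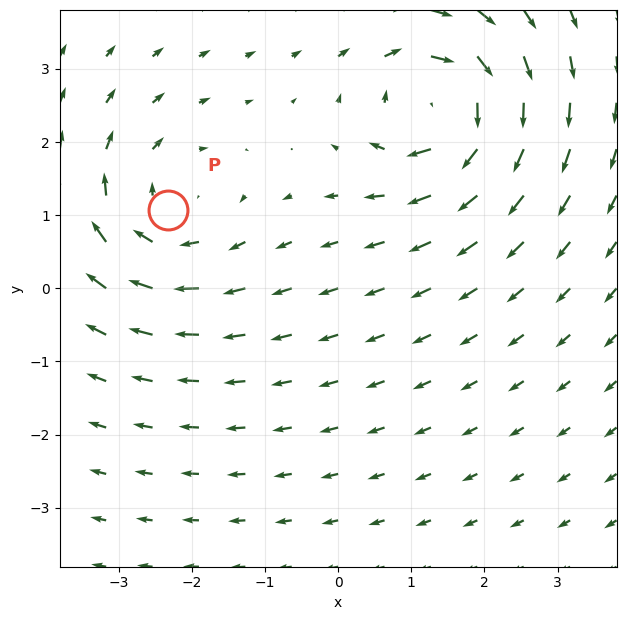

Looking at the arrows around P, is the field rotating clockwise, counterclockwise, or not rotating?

clockwise

Near P at (-2.3, 1.1) the arrows circulate clockwise. The curl (z-component) there is about -4; negative curl means clockwise rotation.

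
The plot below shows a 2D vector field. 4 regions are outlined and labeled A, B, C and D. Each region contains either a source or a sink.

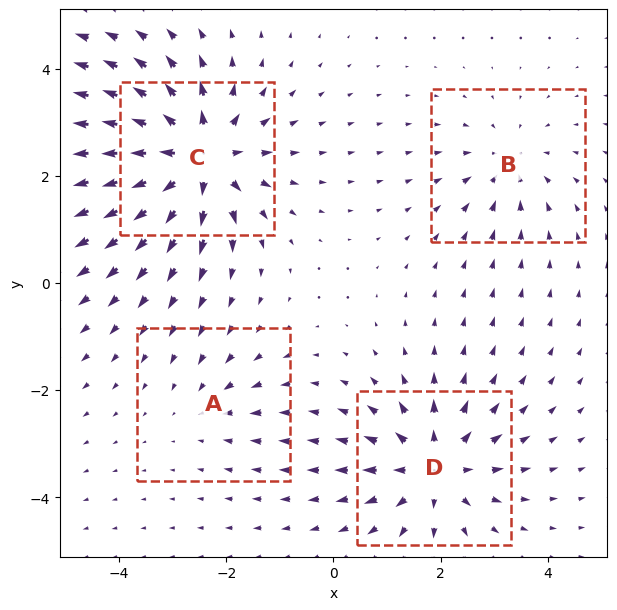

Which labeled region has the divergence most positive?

Divergence at each region's feature centre — A: about -2, B: about -3, C: about +7, D: about +6. Region C is most positive.

C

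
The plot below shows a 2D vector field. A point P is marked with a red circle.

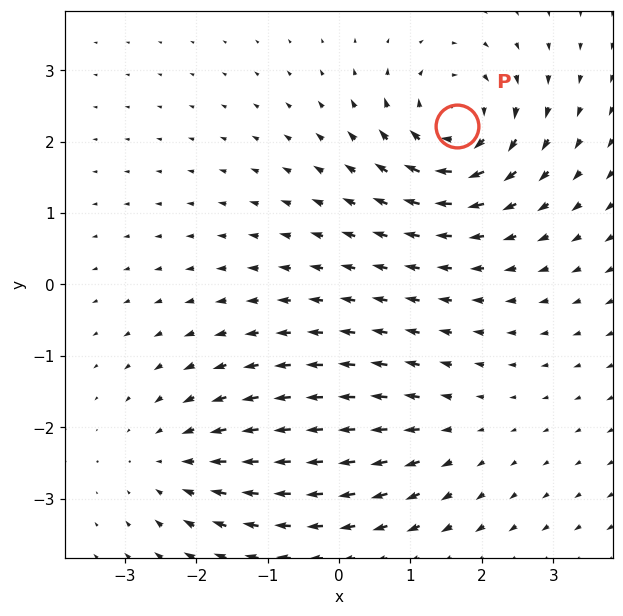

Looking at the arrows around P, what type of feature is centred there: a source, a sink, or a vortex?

vortex

At P (1.7, 2.2) the arrows circulate clockwise. Divergence ≈0, curl about -7 — near-zero divergence with nonzero curl is a vortex.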